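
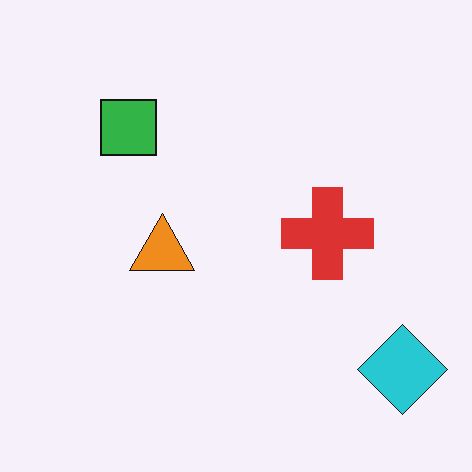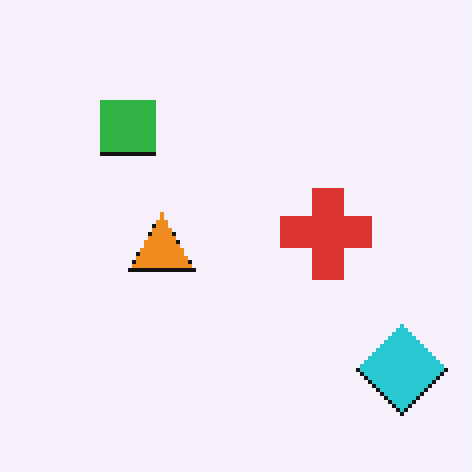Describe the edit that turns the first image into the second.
The transformation is: lightly pixelated (a mild mosaic effect).

Shapes are reduced to large square blocks; fine edges and outlines are lost — a downscale-then-upscale (mosaic) effect.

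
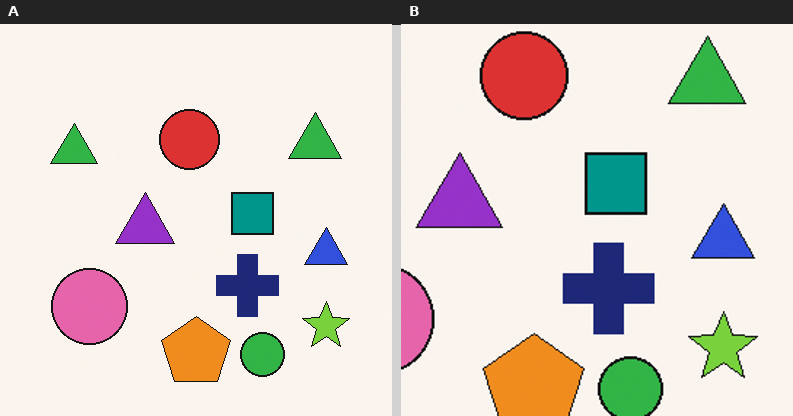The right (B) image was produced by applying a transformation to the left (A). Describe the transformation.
It was cropped slightly and scaled back up.

The visible shapes are larger and the field of view is narrower; shapes near the original edges may be partly or wholly outside the frame — a crop-and-rescale.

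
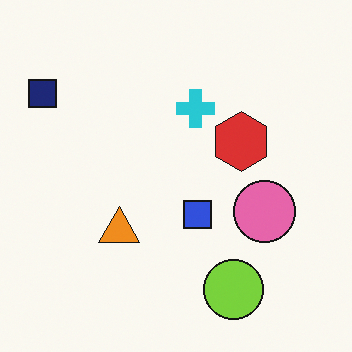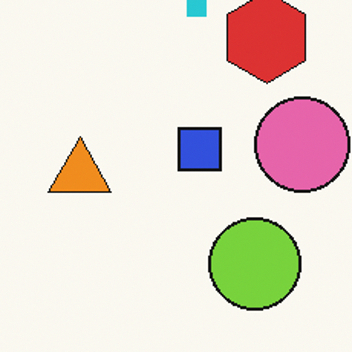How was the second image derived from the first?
The second image is the first cropped slightly and scaled back up.

The visible shapes are larger and the field of view is narrower; shapes near the original edges may be partly or wholly outside the frame — a crop-and-rescale.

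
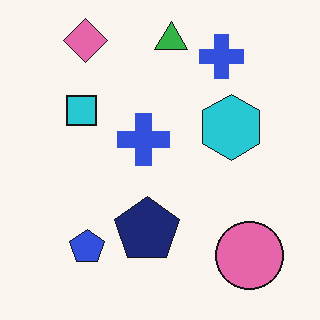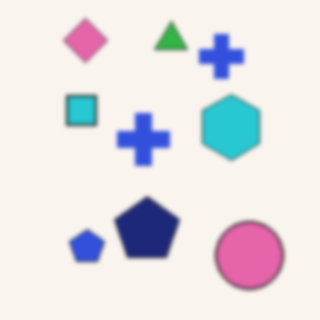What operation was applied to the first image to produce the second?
The image was slightly softened.

Shape edges and outlines are uniformly softened across the whole image.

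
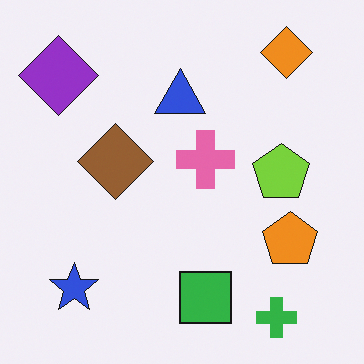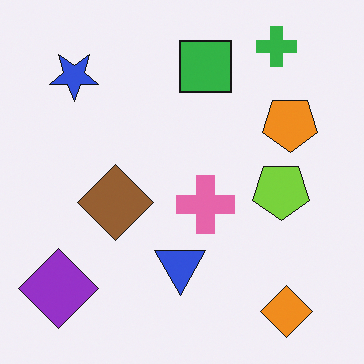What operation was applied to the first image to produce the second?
It was flipped vertically (top ↔ bottom).

The green cross is in the bottom-right of the first image and the top-right of the second — shapes on opposite sides of the horizontal midline have swapped in a mirror flip.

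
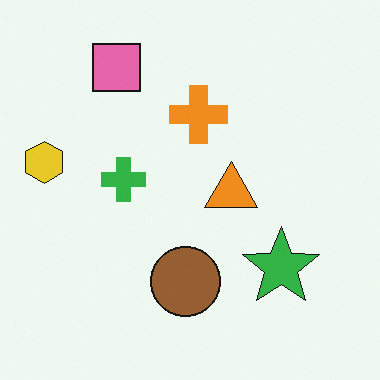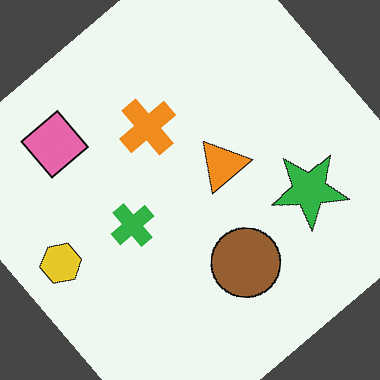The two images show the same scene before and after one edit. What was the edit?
The transformation is: rotated counter-clockwise by a large amount — several tens of degrees.

Every shape is tilted by the same angle and the image corners show triangular fill wedges — a whole-image rotation by a non-right angle.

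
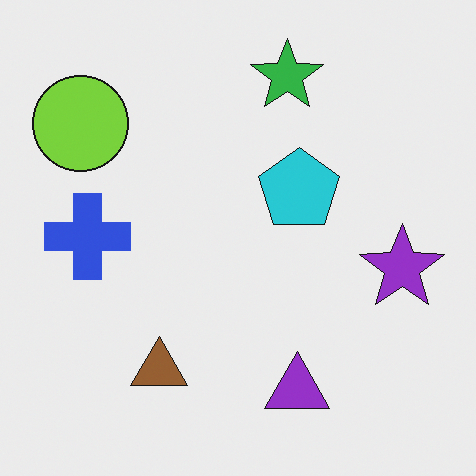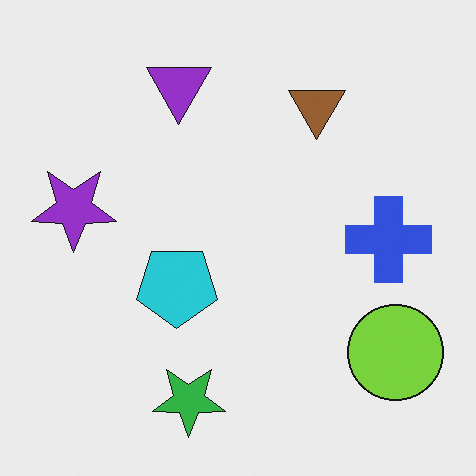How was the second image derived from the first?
The transformation is: rotated 180°.

The lime circle sits in the top-left of the first image and the bottom-right of the second — consistent with a whole-image 180° rotation.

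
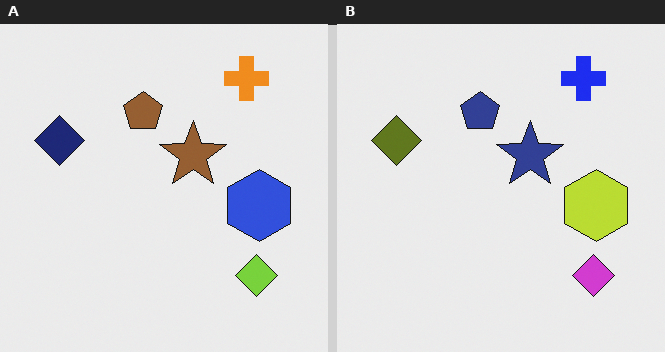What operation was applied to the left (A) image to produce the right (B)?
This is the original image hue-shifted through roughly half the color wheel.

Every shape's color has rotated by the same amount around the hue wheel — a uniform hue shift.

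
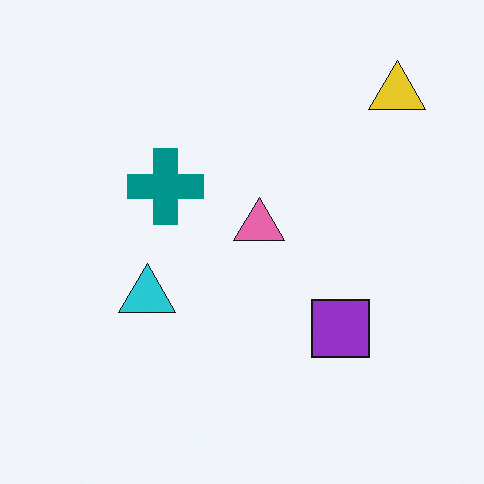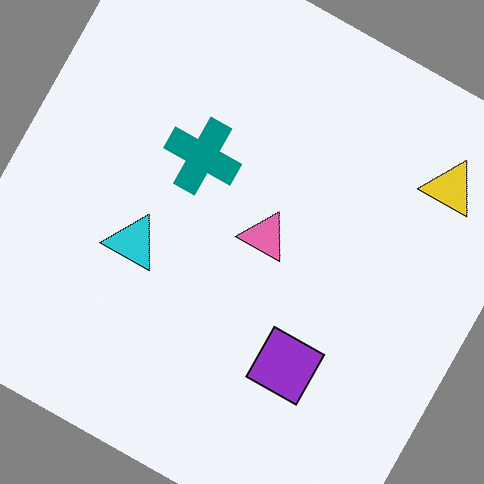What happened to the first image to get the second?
It was rotated clockwise by a clearly visible amount.

Every shape is tilted by the same angle and the image corners show triangular fill wedges — a whole-image rotation by a non-right angle.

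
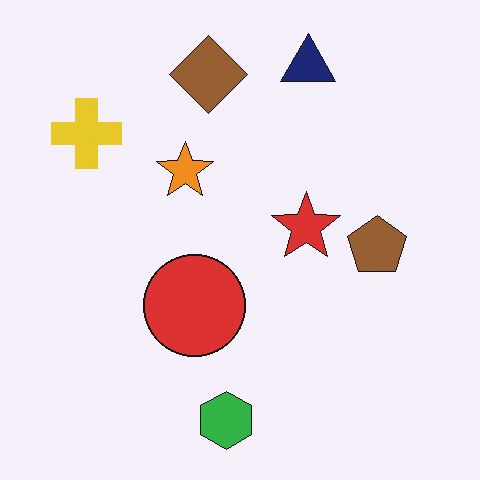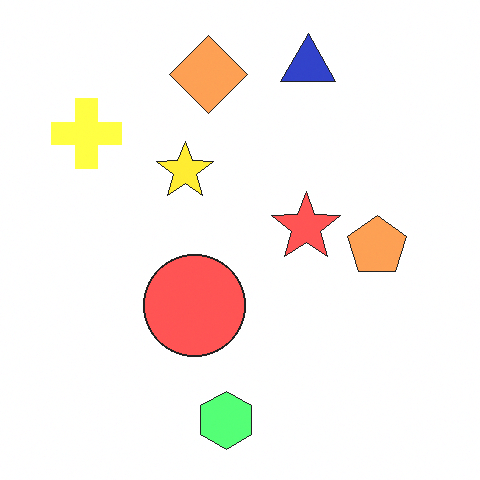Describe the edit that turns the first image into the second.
Substantially brightened.

Every pixel — background and shapes alike — is uniformly brightened.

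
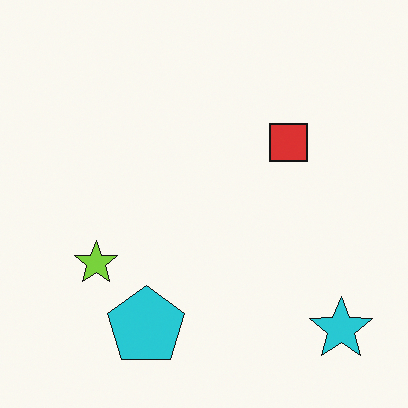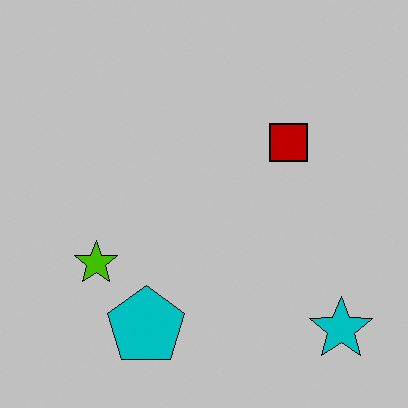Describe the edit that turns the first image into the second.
The transformation is: heavily posterized to just a handful of flat colors.

Each flat color has snapped to a coarser quantized level — most visibly, the near-white background has dropped to a flat grey.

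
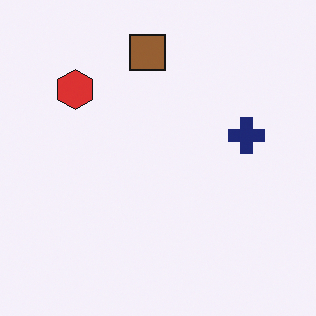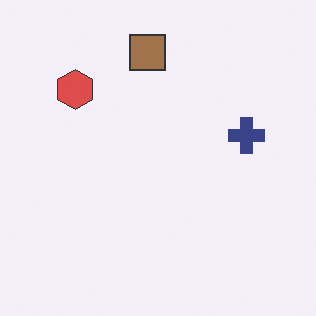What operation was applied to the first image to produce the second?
This is the original image given slightly reduced contrast.

Tones are pushed toward mid-grey across the whole image — a global contrast change.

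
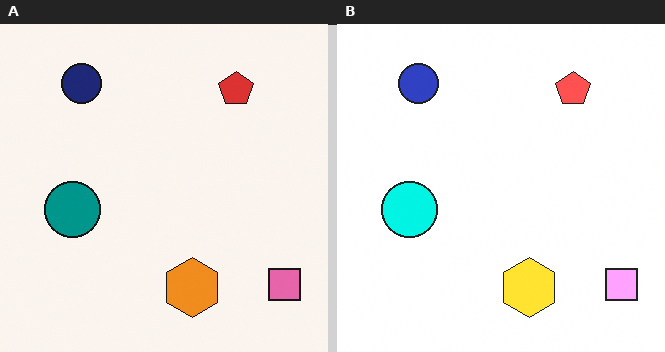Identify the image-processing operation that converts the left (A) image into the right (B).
The image was brightened a lot.

Every pixel — background and shapes alike — is uniformly brightened.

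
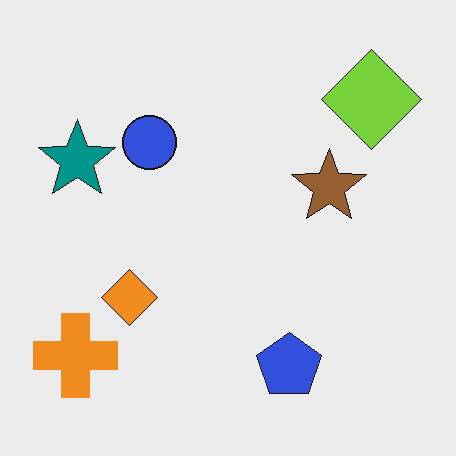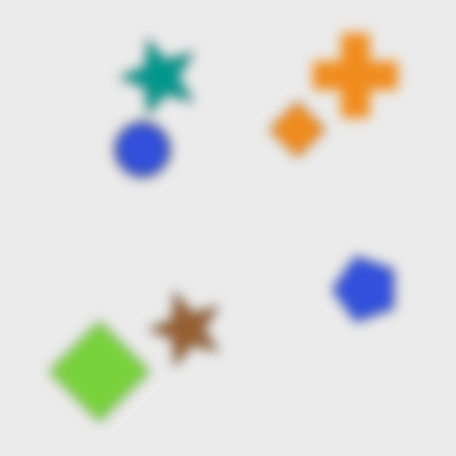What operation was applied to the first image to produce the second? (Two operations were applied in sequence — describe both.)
The transformation is: strongly gaussian-blurred, then transposed (reflected across the top-left ↔ bottom-right diagonal).

Shape edges and outlines are uniformly softened across the whole image. Shapes have swapped their row and column positions — what was in the top-right is now in the bottom-left — a diagonal reflection.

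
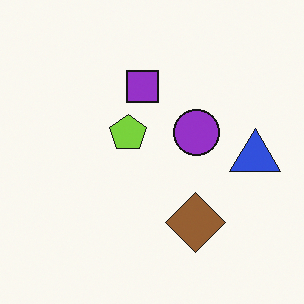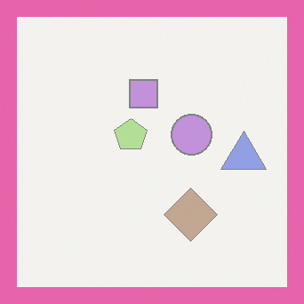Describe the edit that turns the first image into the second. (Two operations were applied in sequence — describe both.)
It was washed out (contrast reduced), then framed with a pink border.

Tones are pushed toward mid-grey across the whole image — a global contrast change. A solid pink frame runs around the edge of the second image, with the content slightly shrunk inside it.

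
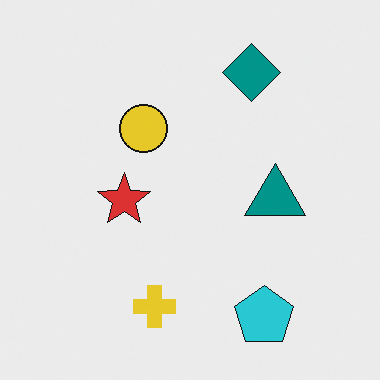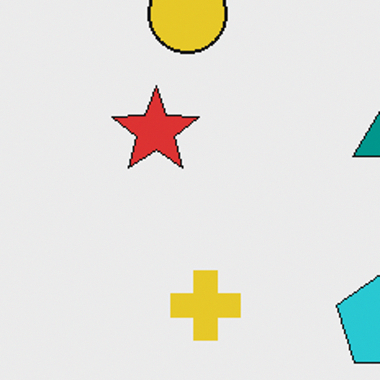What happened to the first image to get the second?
The image was cropped to a noticeably smaller region and rescaled.

The visible shapes are larger and the field of view is narrower; shapes near the original edges may be partly or wholly outside the frame — a crop-and-rescale.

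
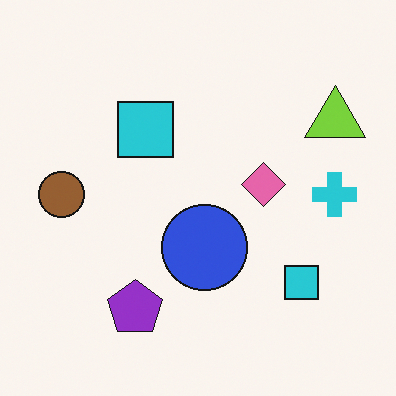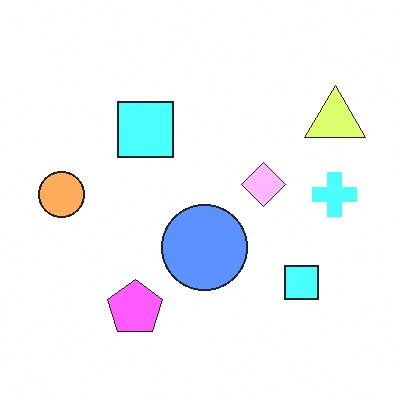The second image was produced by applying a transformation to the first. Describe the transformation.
It was brightened a lot.

Every pixel — background and shapes alike — is uniformly brightened.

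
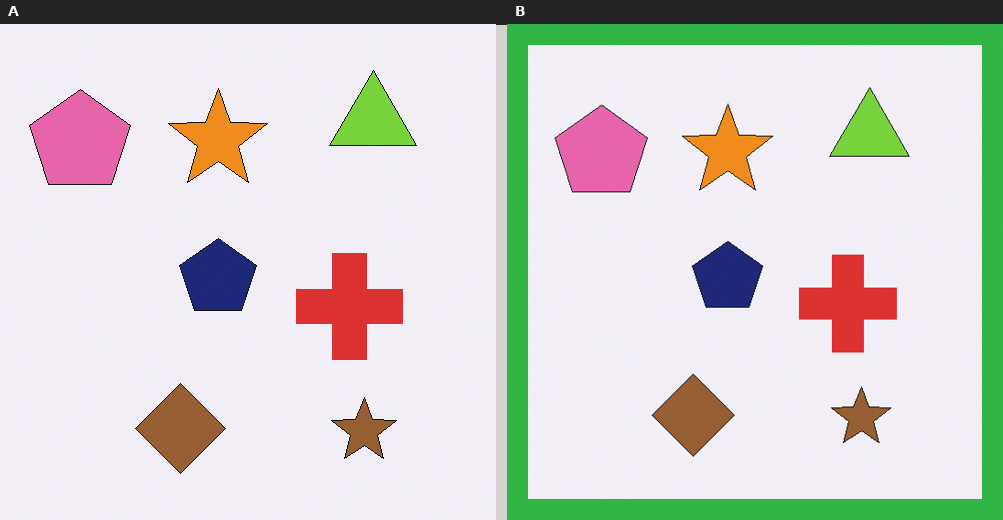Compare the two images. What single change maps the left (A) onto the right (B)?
The right (B) image is the left (A) framed with a green border.

A solid green frame runs around the edge of the right (B) image, with the content slightly shrunk inside it.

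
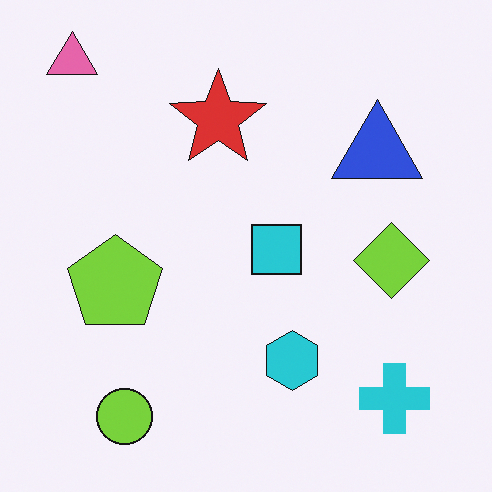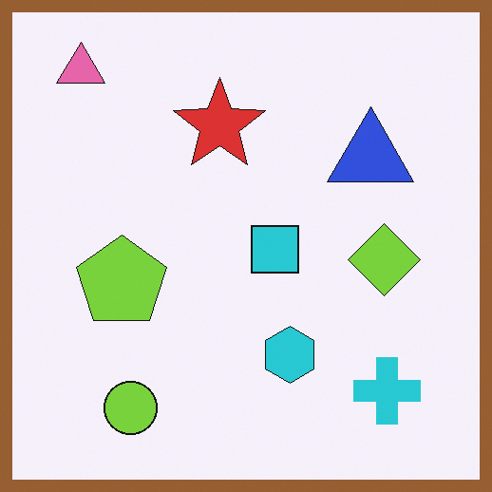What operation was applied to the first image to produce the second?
Framed with a brown border.

A solid brown frame runs around the edge of the second image, with the content slightly shrunk inside it.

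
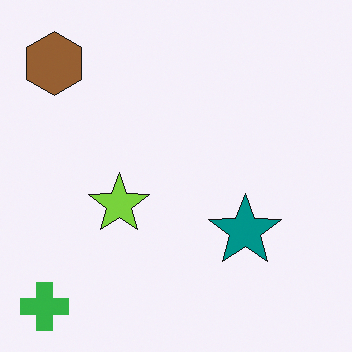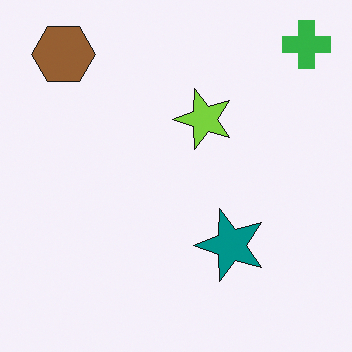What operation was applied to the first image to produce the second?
This is the original image transposed (reflected across the top-left ↔ bottom-right diagonal).

Shapes have swapped their row and column positions — what was in the top-right is now in the bottom-left — a diagonal reflection.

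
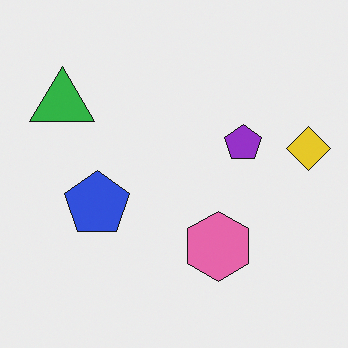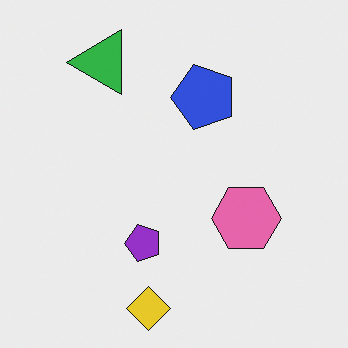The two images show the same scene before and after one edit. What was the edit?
This is the original image transposed (reflected across the top-left ↔ bottom-right diagonal).

Shapes have swapped their row and column positions — what was in the top-right is now in the bottom-left — a diagonal reflection.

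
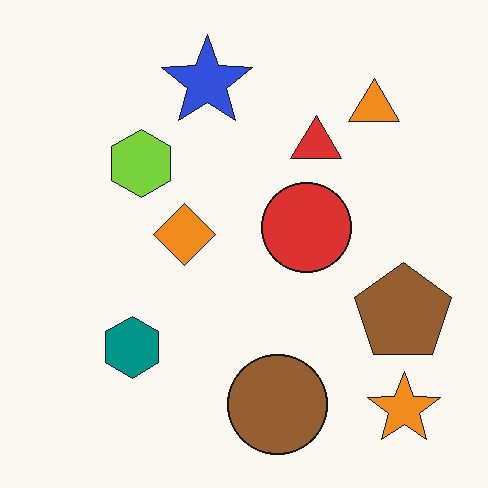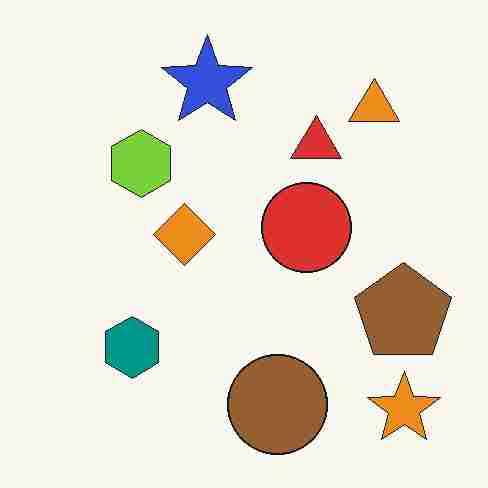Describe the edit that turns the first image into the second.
The transformation is: heavily JPEG-compressed with obvious blocking artifacts.

Blocky 8×8 compression artifacts appear around shape edges and the flat background shows ringing — characteristic JPEG degradation.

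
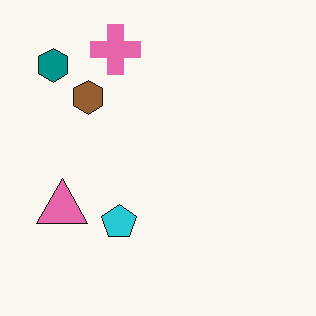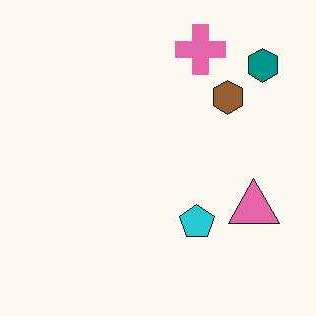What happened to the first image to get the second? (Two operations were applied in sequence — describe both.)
The transformation is: given moderate JPEG compression, then flipped horizontally (left ↔ right).

Blocky 8×8 compression artifacts appear around shape edges and the flat background shows ringing — characteristic JPEG degradation. The teal hexagon is in the top-left of the first image and the top-right of the second — shapes on opposite sides of the vertical midline have swapped in a mirror flip.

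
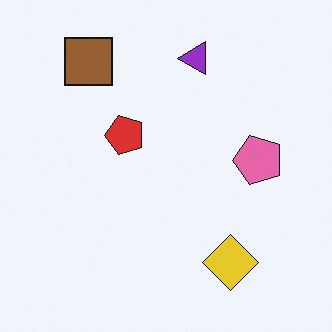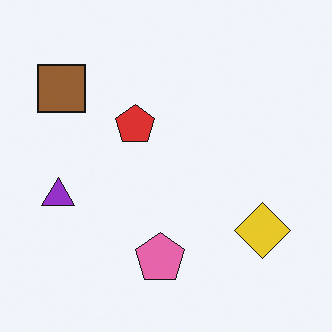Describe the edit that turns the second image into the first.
The transformation is: transposed (reflected across the top-left ↔ bottom-right diagonal).

Shapes have swapped their row and column positions — what was in the top-right is now in the bottom-left — a diagonal reflection.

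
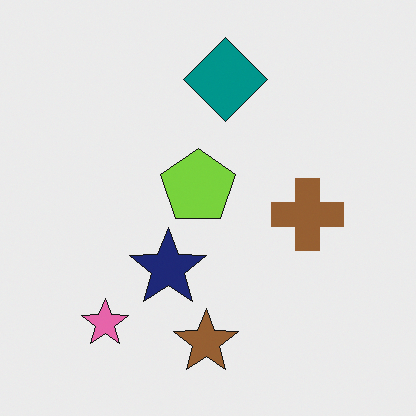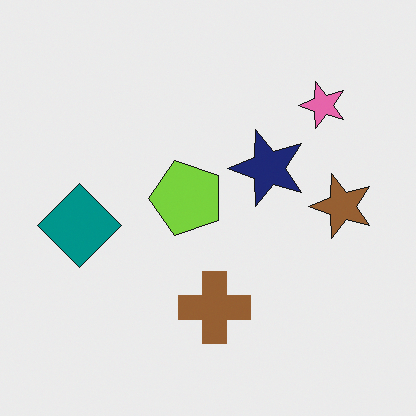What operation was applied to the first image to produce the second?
This is the original image transposed (reflected across the top-left ↔ bottom-right diagonal).

Shapes have swapped their row and column positions — what was in the top-right is now in the bottom-left — a diagonal reflection.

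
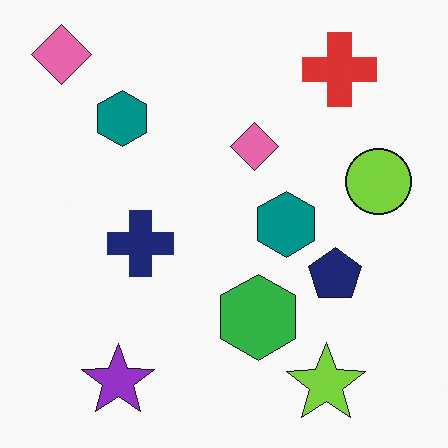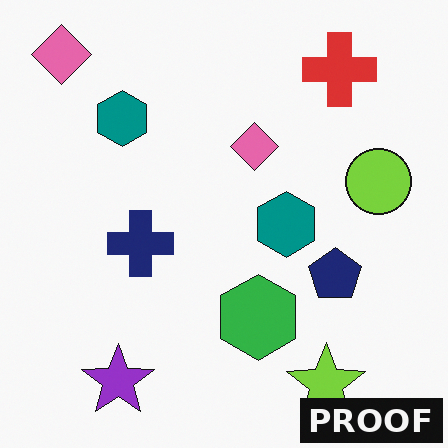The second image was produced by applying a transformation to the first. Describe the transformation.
The image was watermarked with the text "PROOF" in the lower-right corner.

A dark label reading "PROOF" appears in the lower-right corner.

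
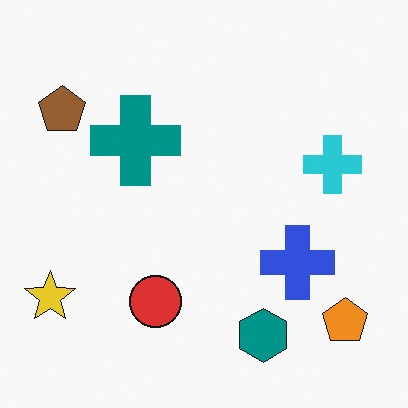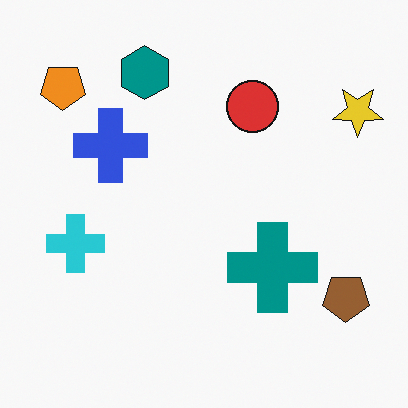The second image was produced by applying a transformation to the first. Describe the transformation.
The transformation is: rotated 180°.

The orange pentagon sits in the bottom-right of the first image and the top-left of the second — consistent with a whole-image 180° rotation.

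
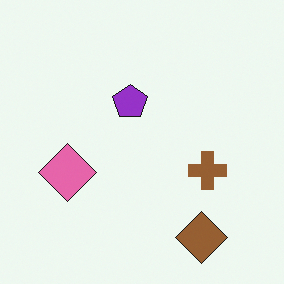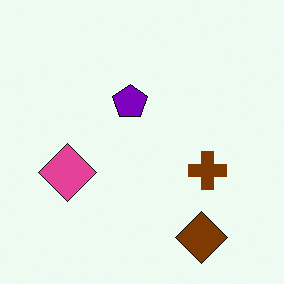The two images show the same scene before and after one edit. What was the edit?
It was given slightly increased contrast.

Tones are pushed away from mid-grey across the whole image — a global contrast change.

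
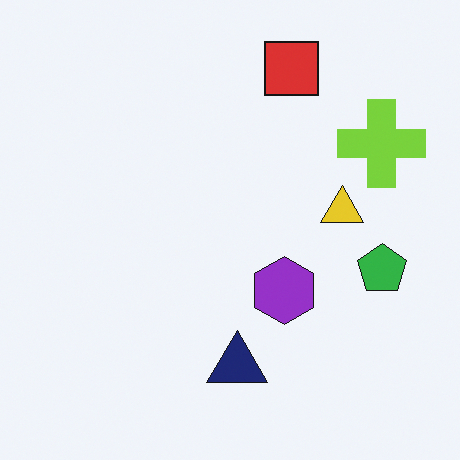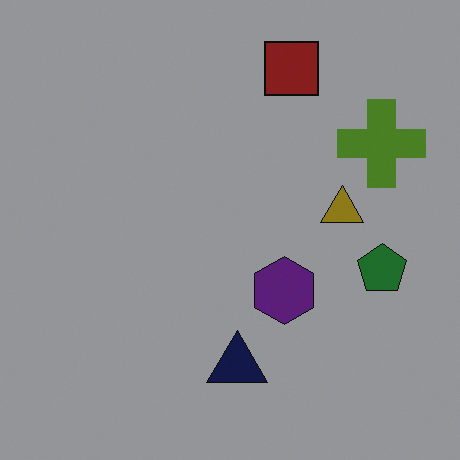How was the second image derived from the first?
The transformation is: substantially darkened.

Every pixel — background and shapes alike — is uniformly darkened.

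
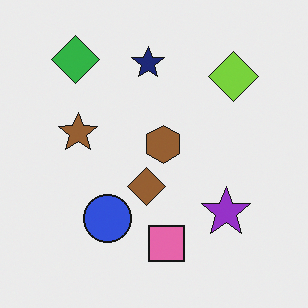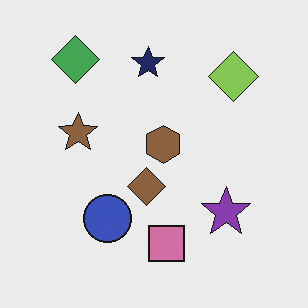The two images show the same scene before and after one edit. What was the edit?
This is the original image slightly desaturated.

All colors are more muted and greyish — a global saturation change.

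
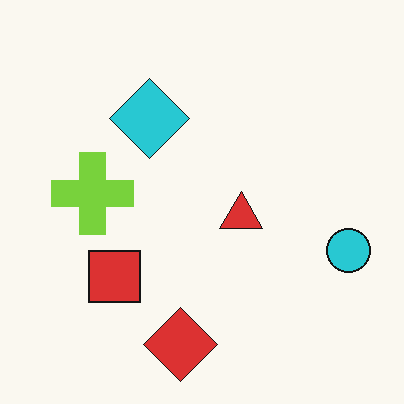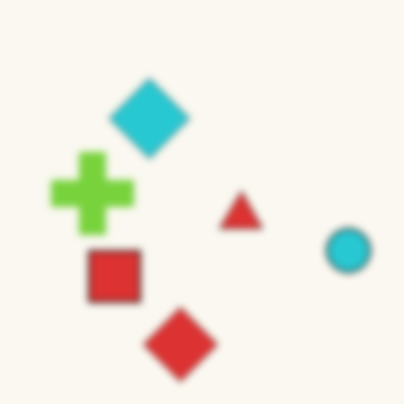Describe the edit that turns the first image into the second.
The image was moderately blurred.

Shape edges and outlines are uniformly softened across the whole image.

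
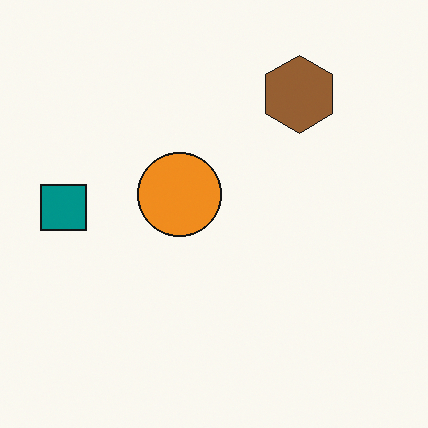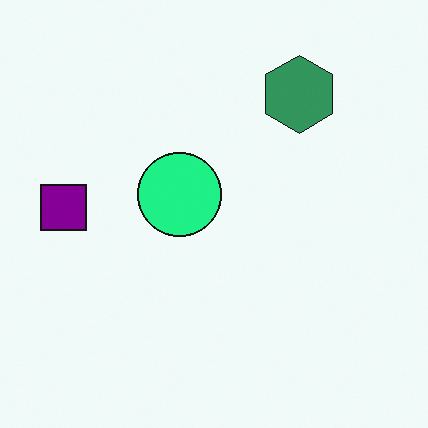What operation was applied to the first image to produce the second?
The image was hue-shifted by a moderate amount.

Every shape's color has rotated by the same amount around the hue wheel — a uniform hue shift.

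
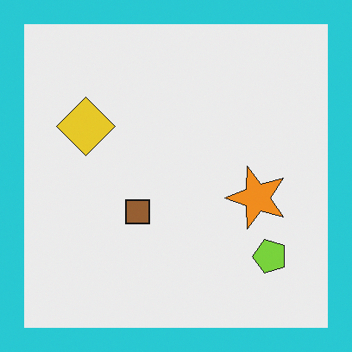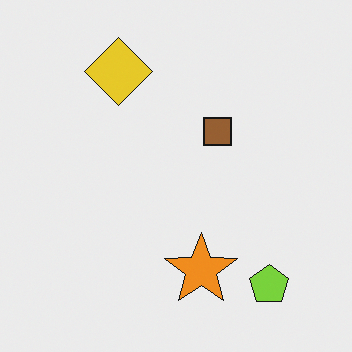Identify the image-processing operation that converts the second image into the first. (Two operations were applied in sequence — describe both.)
The image was transposed (reflected across the top-left ↔ bottom-right diagonal), then framed with a cyan border.

Shapes have swapped their row and column positions — what was in the top-right is now in the bottom-left — a diagonal reflection. A solid cyan frame runs around the edge of the first image, with the content slightly shrunk inside it.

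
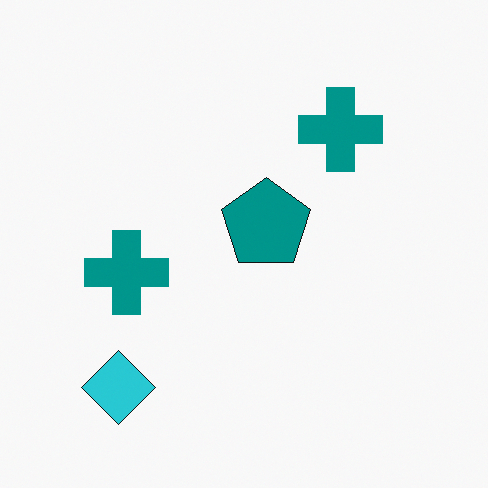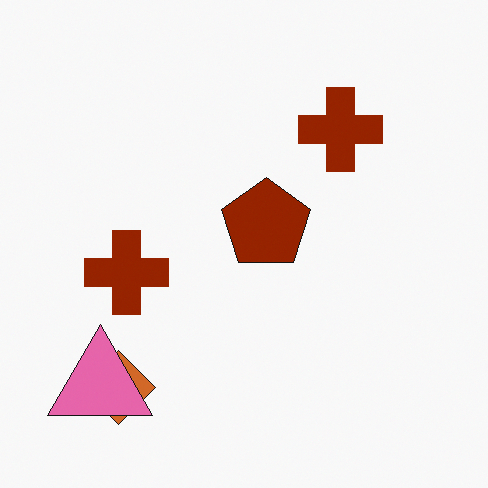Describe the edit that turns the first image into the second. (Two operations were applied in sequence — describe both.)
Hue-shifted through roughly half the color wheel, then overlaid with an additional pink triangle.

Every shape's color has rotated by the same amount around the hue wheel — a uniform hue shift. A pink triangle appears in the second image that is absent from the first.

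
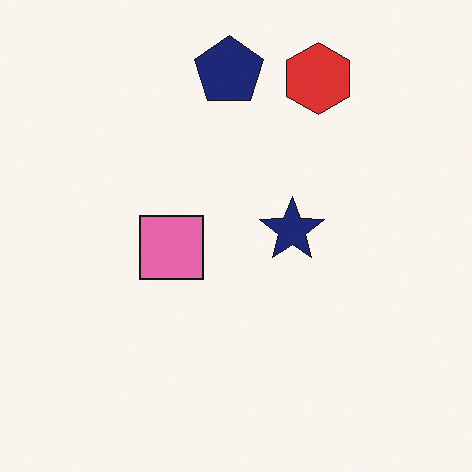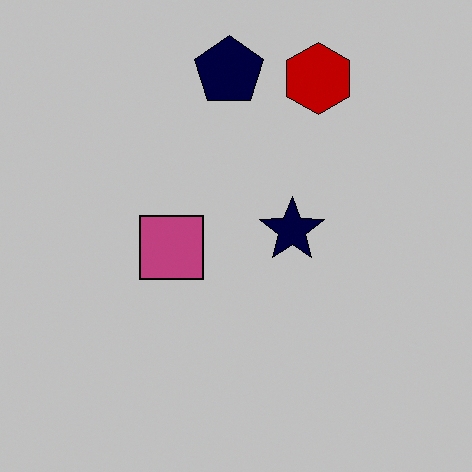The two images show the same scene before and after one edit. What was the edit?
The transformation is: heavily posterized to just a handful of flat colors.

Each flat color has snapped to a coarser quantized level — most visibly, the near-white background has dropped to a flat grey.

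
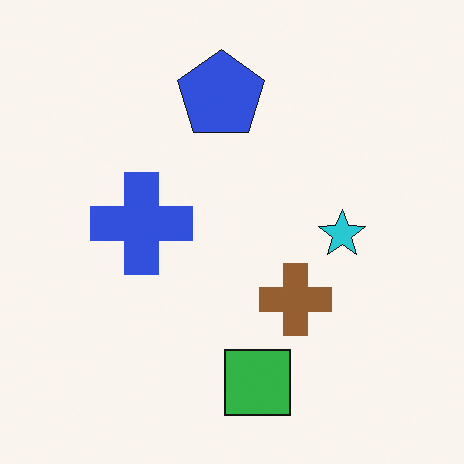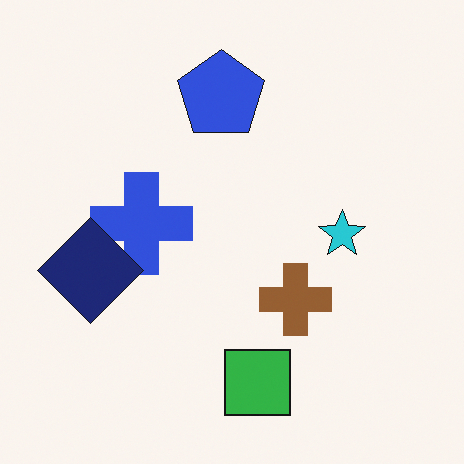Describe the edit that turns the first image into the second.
The second image is the first overlaid with an additional navy diamond.

A navy diamond appears in the second image that is absent from the first.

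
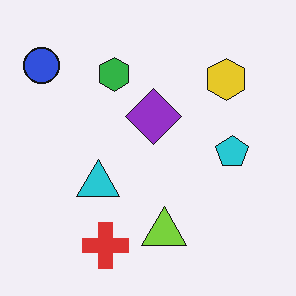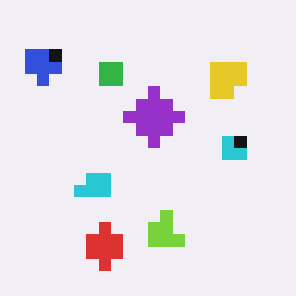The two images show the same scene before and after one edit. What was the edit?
This is the original image coarsely pixelated.

Shapes are reduced to large square blocks; fine edges and outlines are lost — a downscale-then-upscale (mosaic) effect.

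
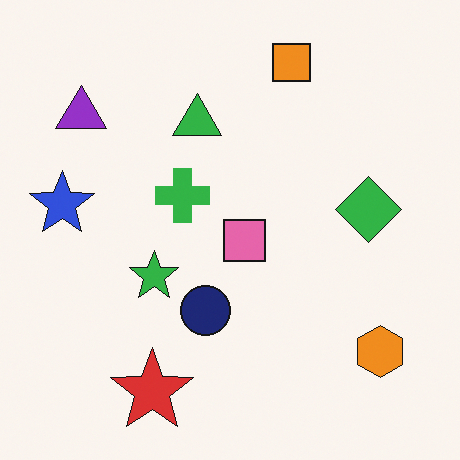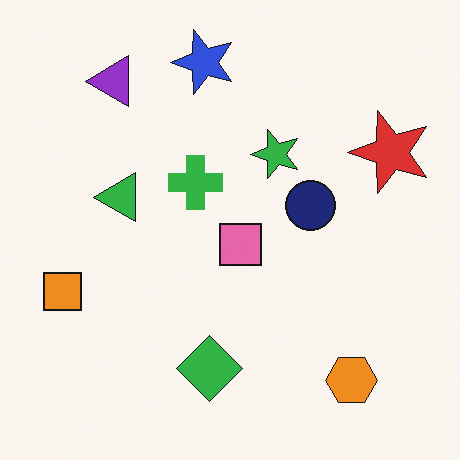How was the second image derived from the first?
This is the original image transposed (reflected across the top-left ↔ bottom-right diagonal).

Shapes have swapped their row and column positions — what was in the top-right is now in the bottom-left — a diagonal reflection.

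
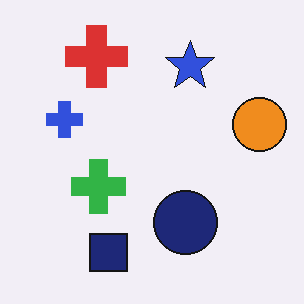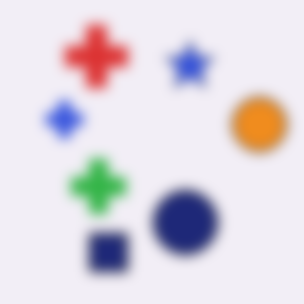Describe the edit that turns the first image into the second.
The second image is the first heavily blurred.

Shape edges and outlines are uniformly softened across the whole image.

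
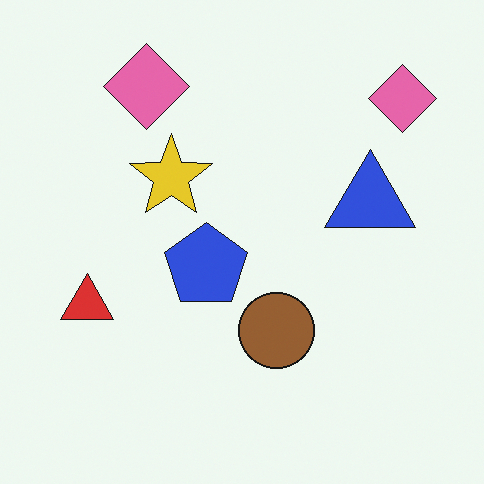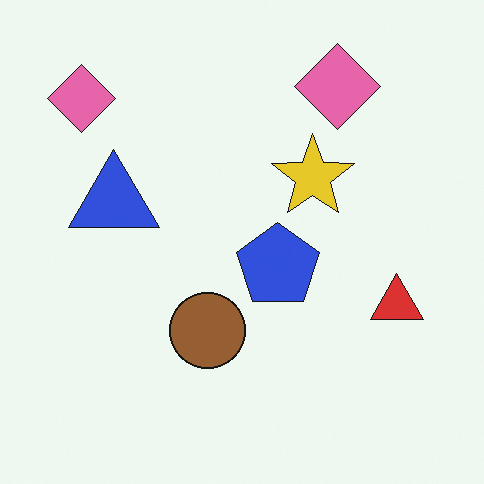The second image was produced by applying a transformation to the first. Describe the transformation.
The transformation is: flipped horizontally (left ↔ right).

The red triangle is in the left of the first image and the right of the second — shapes on opposite sides of the vertical midline have swapped in a mirror flip.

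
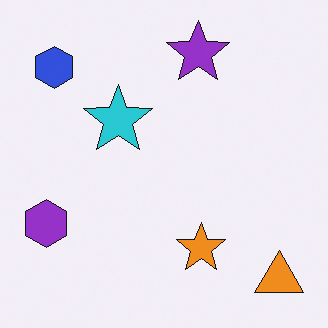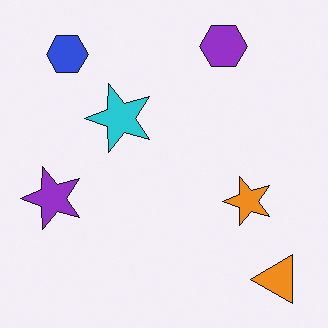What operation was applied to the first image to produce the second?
The second image is the first transposed (reflected across the top-left ↔ bottom-right diagonal).

Shapes have swapped their row and column positions — what was in the top-right is now in the bottom-left — a diagonal reflection.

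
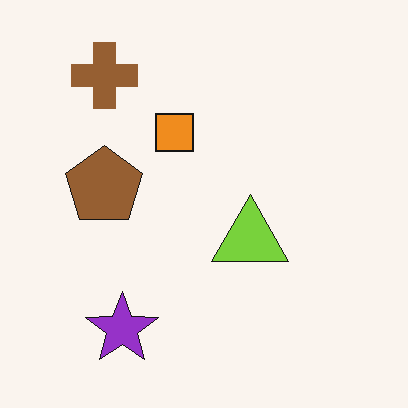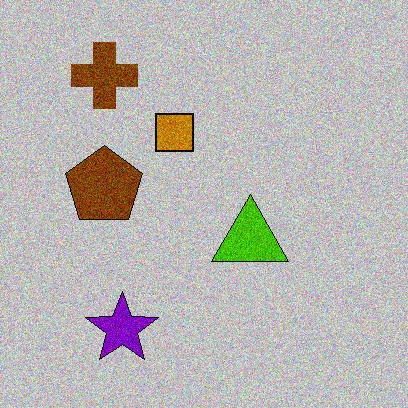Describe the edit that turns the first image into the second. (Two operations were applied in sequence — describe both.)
It was aggressively posterized, then degraded with visible gaussian noise.

Each flat color has snapped to a coarser quantized level — most visibly, the near-white background has dropped to a flat grey. Random speckle covers the whole image, including the flat background.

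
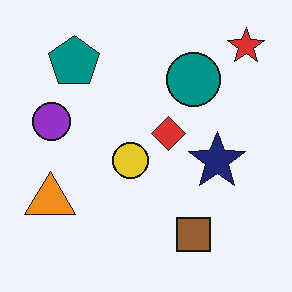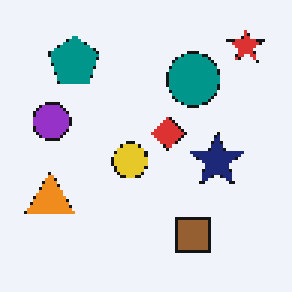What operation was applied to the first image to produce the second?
Lightly pixelated (a mild mosaic effect).

Shapes are reduced to large square blocks; fine edges and outlines are lost — a downscale-then-upscale (mosaic) effect.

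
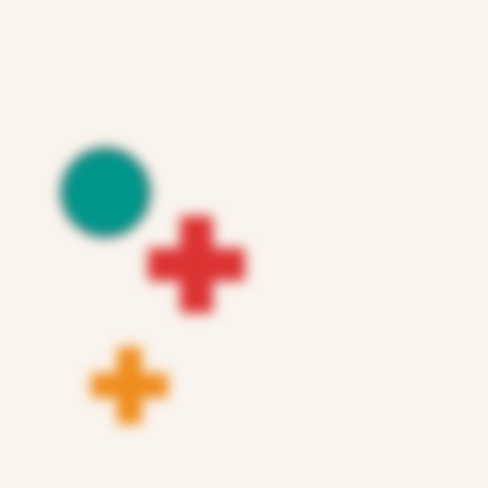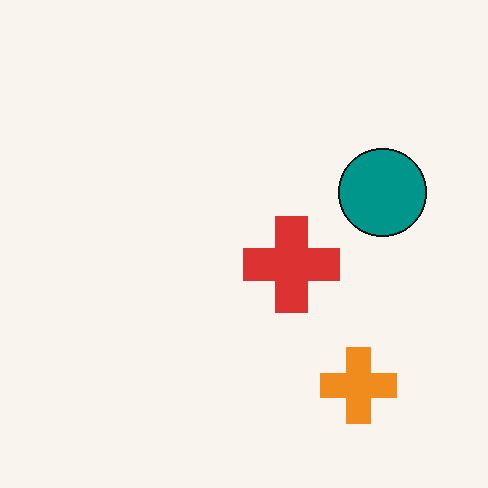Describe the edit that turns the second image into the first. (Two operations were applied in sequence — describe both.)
Flipped horizontally (left ↔ right), then heavily blurred.

The teal circle is in the right of the second image and the left of the first — shapes on opposite sides of the vertical midline have swapped in a mirror flip. Shape edges and outlines are uniformly softened across the whole image.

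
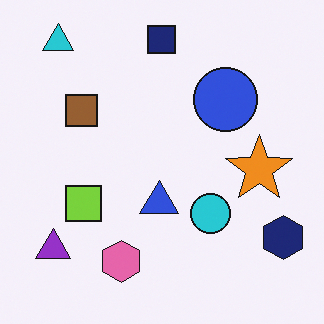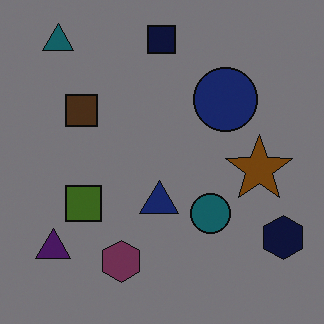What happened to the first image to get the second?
The second image is the first substantially darkened.

Every pixel — background and shapes alike — is uniformly darkened.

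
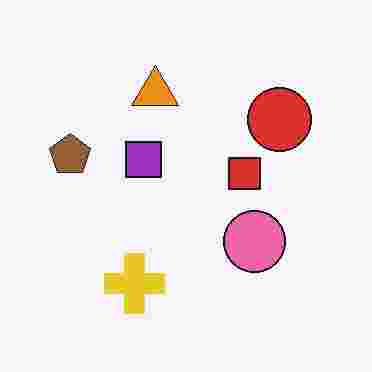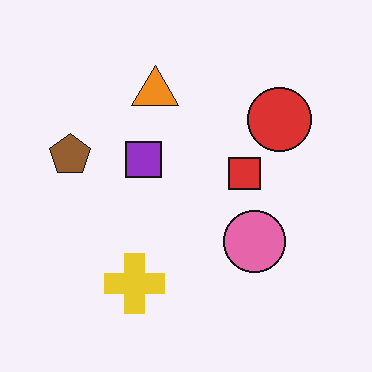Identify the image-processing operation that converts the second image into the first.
This is the original image heavily JPEG-compressed with obvious blocking artifacts.

Blocky 8×8 compression artifacts appear around shape edges and the flat background shows ringing — characteristic JPEG degradation.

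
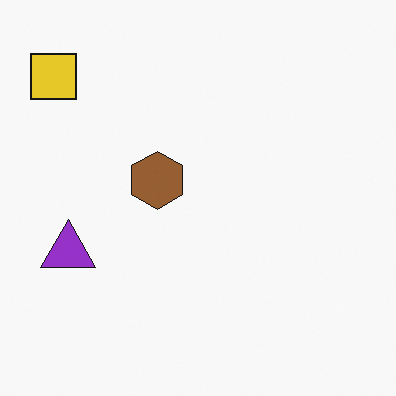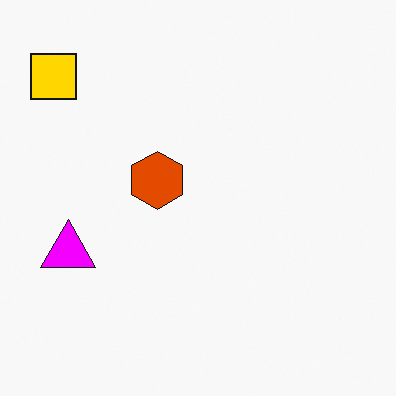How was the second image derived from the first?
Heavily oversaturated.

All colors are more vivid — a global saturation change.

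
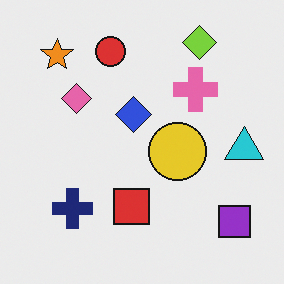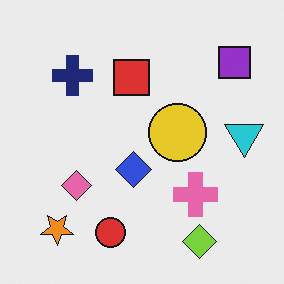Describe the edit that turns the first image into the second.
The image was flipped vertically (top ↔ bottom).

The lime diamond is in the top-right of the first image and the bottom-right of the second — shapes on opposite sides of the horizontal midline have swapped in a mirror flip.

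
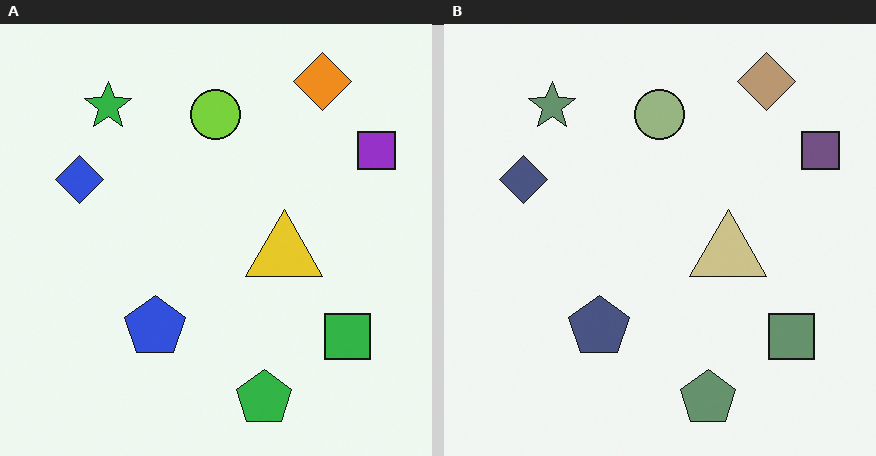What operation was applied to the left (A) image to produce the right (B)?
It was heavily desaturated.

All colors are more muted and greyish — a global saturation change.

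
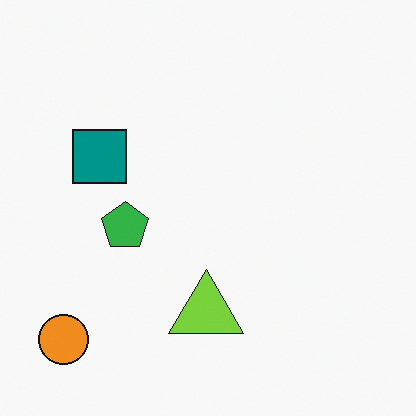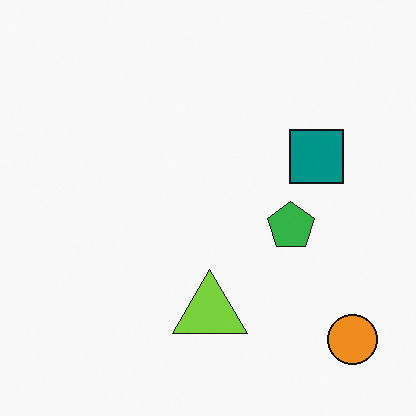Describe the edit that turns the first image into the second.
The transformation is: flipped horizontally (left ↔ right).

The orange circle is in the bottom-left of the first image and the bottom-right of the second — shapes on opposite sides of the vertical midline have swapped in a mirror flip.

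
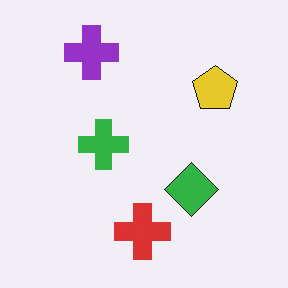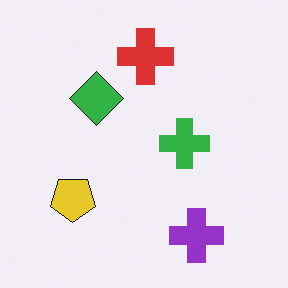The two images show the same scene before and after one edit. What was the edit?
Rotated 180°.

The purple cross sits in the top-left of the first image and the bottom-right of the second — consistent with a whole-image 180° rotation.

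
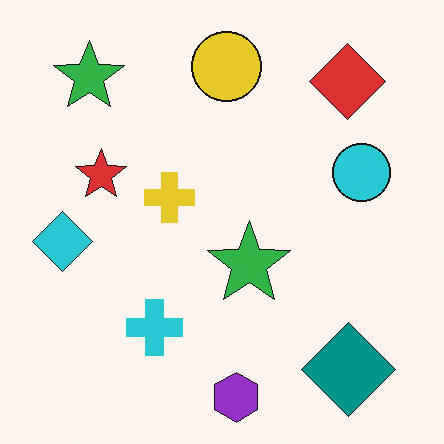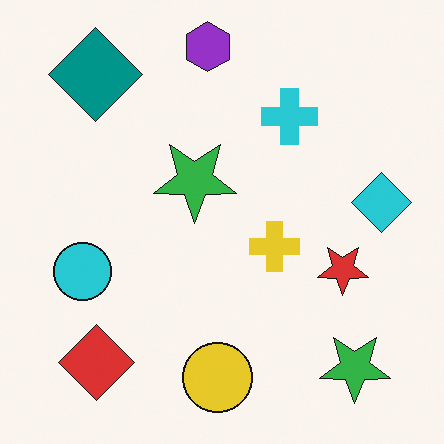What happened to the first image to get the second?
It was rotated 180°.

The teal diamond sits in the bottom-right of the first image and the top-left of the second — consistent with a whole-image 180° rotation.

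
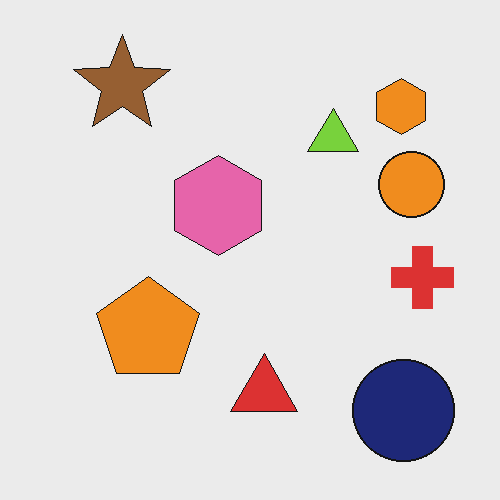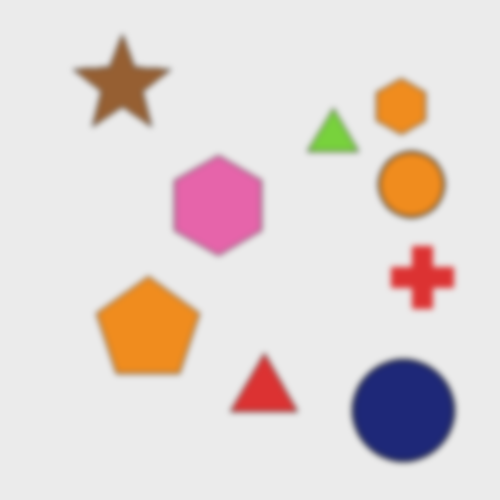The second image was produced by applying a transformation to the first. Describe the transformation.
It was noticeably gaussian-blurred.

Shape edges and outlines are uniformly softened across the whole image.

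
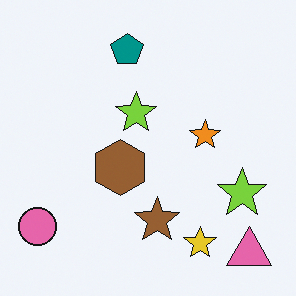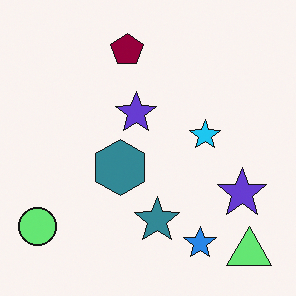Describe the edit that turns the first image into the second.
It was hue-shifted through roughly half the color wheel.

Every shape's color has rotated by the same amount around the hue wheel — a uniform hue shift.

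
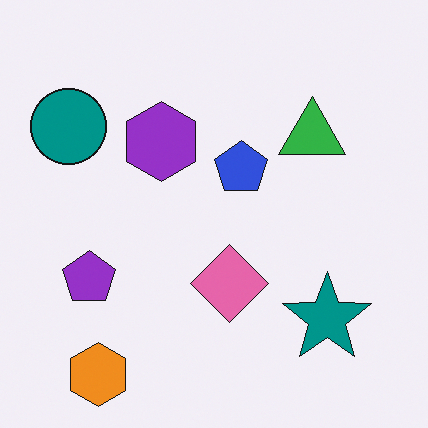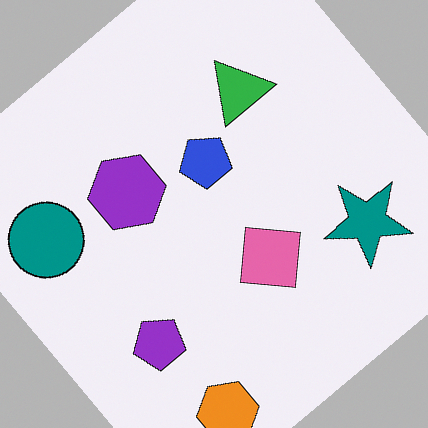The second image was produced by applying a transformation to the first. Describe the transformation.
The image was rotated counter-clockwise by a large amount — several tens of degrees.

Every shape is tilted by the same angle and the image corners show triangular fill wedges — a whole-image rotation by a non-right angle.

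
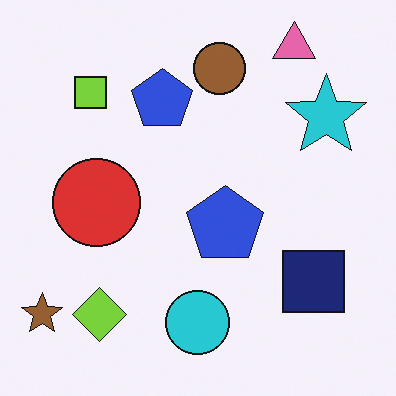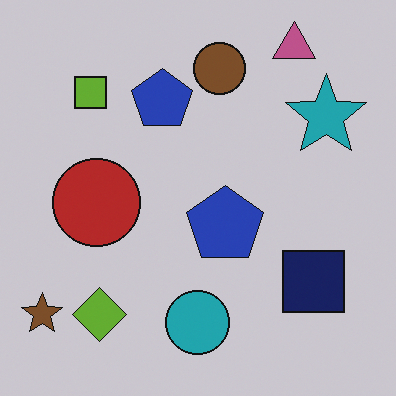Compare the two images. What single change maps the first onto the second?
The second image is the first darkened a little.

Every pixel — background and shapes alike — is uniformly darkened.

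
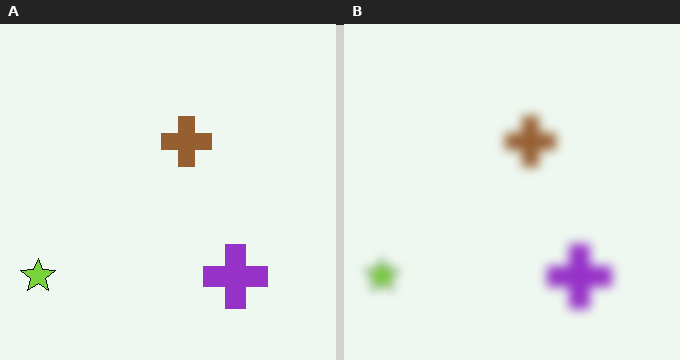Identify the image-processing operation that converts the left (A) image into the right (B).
The image was strongly gaussian-blurred.

Shape edges and outlines are uniformly softened across the whole image.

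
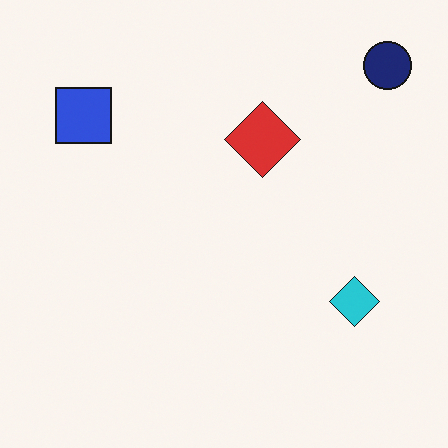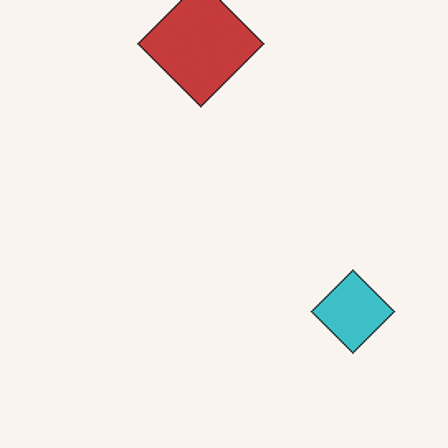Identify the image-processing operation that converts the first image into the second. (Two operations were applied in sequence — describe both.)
It was slightly desaturated, then cropped tightly and scaled back up.

All colors are more muted and greyish — a global saturation change. The visible shapes are larger and the field of view is narrower; shapes near the original edges may be partly or wholly outside the frame — a crop-and-rescale.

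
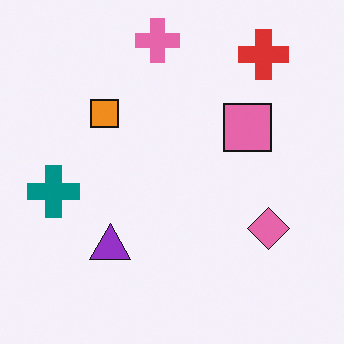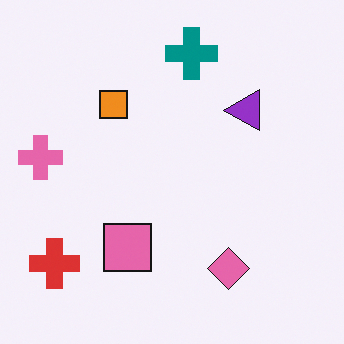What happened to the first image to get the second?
The second image is the first transposed (reflected across the top-left ↔ bottom-right diagonal).

Shapes have swapped their row and column positions — what was in the top-right is now in the bottom-left — a diagonal reflection.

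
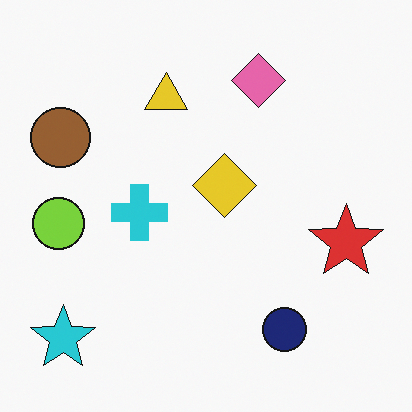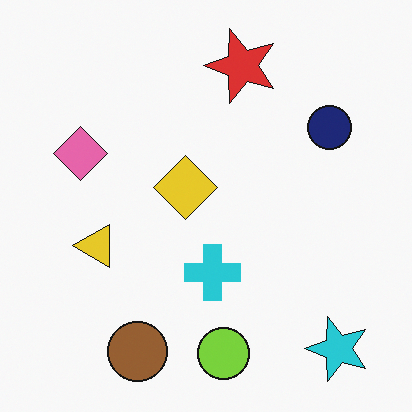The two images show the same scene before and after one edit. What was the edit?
Rotated 90° counter-clockwise.

The cyan star sits in the bottom-left of the first image and the bottom-right of the second — consistent with a whole-image 90° counter-clockwise rotation.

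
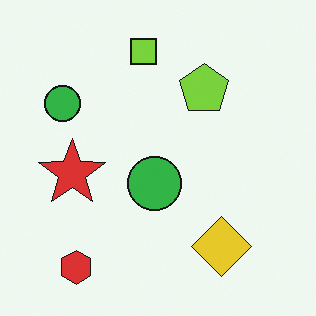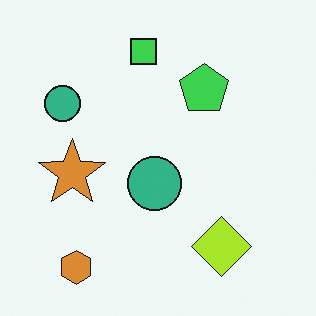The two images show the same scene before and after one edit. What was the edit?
It was hue-shifted slightly.

Every shape's color has rotated by the same amount around the hue wheel — a uniform hue shift.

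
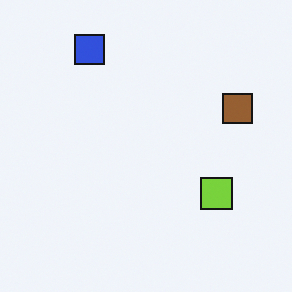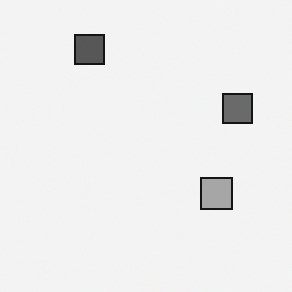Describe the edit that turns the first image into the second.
The second image is the first converted to grayscale.

All color is removed — every shape is now a shade of grey.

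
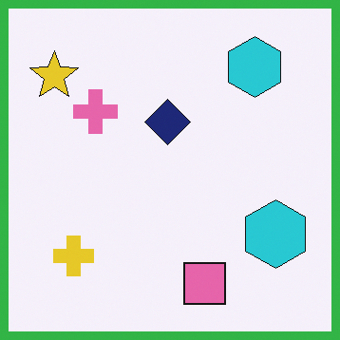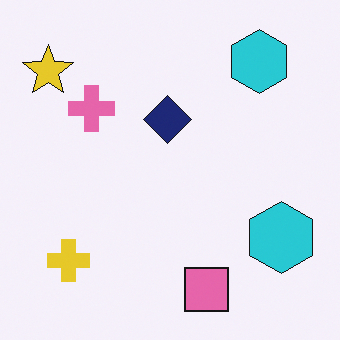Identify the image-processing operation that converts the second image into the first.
It was framed with a green border.

A solid green frame runs around the edge of the first image, with the content slightly shrunk inside it.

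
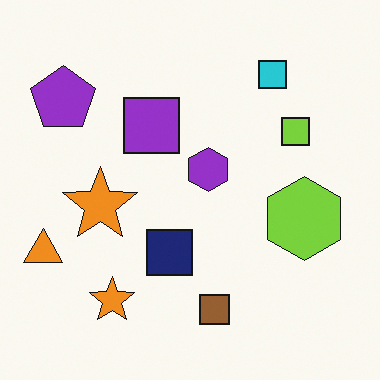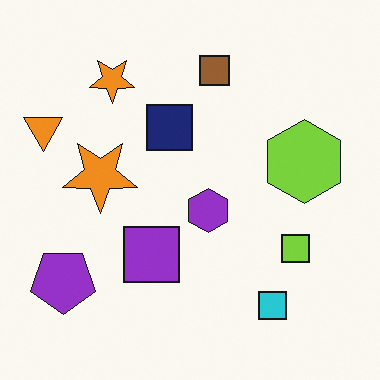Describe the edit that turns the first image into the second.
The transformation is: flipped vertically (top ↔ bottom).

The brown square is in the bottom of the first image and the top of the second — shapes on opposite sides of the horizontal midline have swapped in a mirror flip.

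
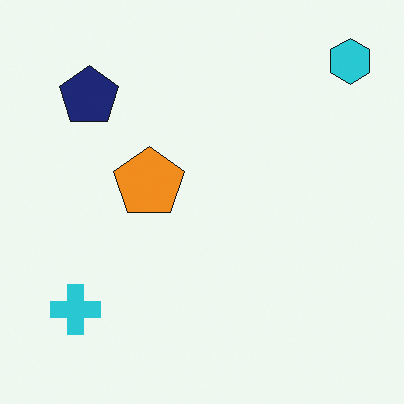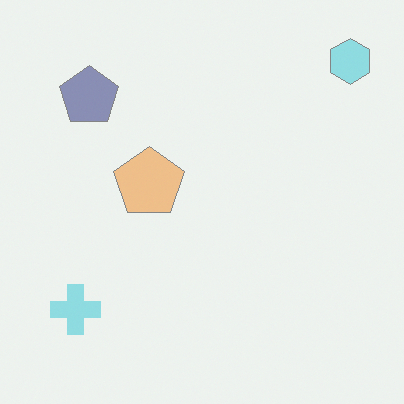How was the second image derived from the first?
The second image is the first given much lower contrast.

Tones are pushed toward mid-grey across the whole image — a global contrast change.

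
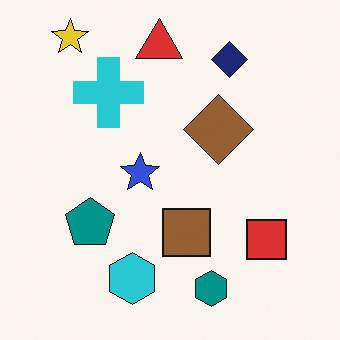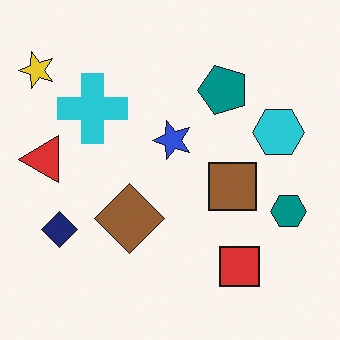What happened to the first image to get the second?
This is the original image transposed (reflected across the top-left ↔ bottom-right diagonal).

Shapes have swapped their row and column positions — what was in the top-right is now in the bottom-left — a diagonal reflection.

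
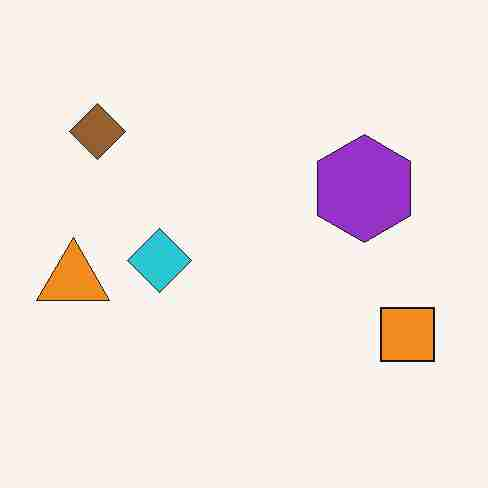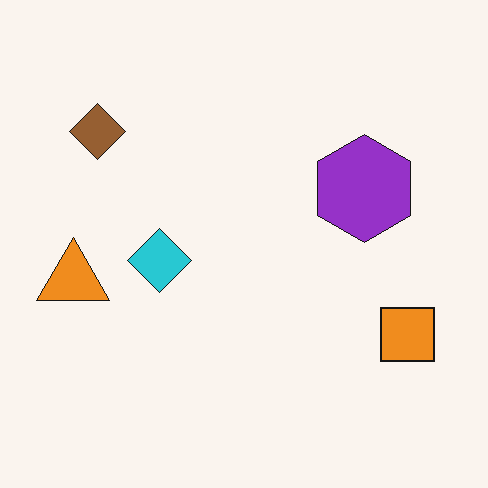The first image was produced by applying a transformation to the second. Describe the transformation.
This is the original image degraded with heavy JPEG compression.

Blocky 8×8 compression artifacts appear around shape edges and the flat background shows ringing — characteristic JPEG degradation.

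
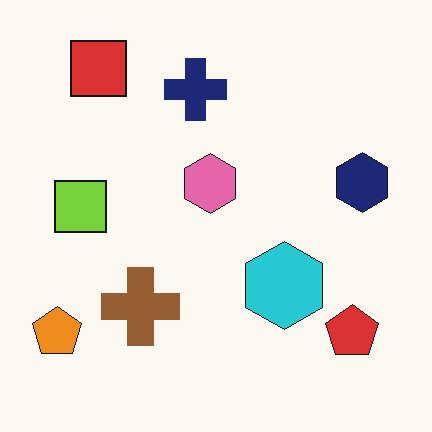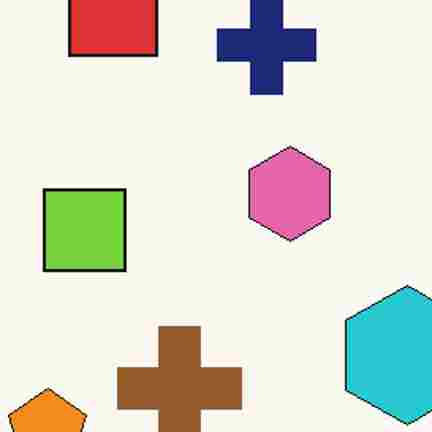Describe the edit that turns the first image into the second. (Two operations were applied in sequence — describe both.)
It was cropped to a modestly smaller region and rescaled, then degraded with heavy JPEG compression.

The visible shapes are larger and the field of view is narrower; shapes near the original edges may be partly or wholly outside the frame — a crop-and-rescale. Blocky 8×8 compression artifacts appear around shape edges and the flat background shows ringing — characteristic JPEG degradation.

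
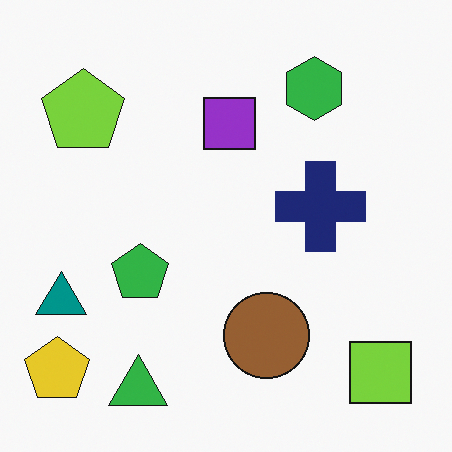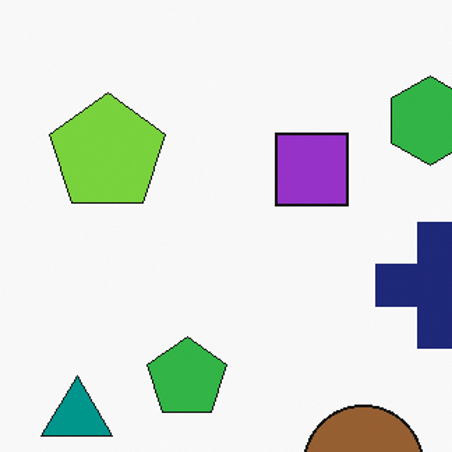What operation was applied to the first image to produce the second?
This is the original image cropped slightly and scaled back up.

The visible shapes are larger and the field of view is narrower; shapes near the original edges may be partly or wholly outside the frame — a crop-and-rescale.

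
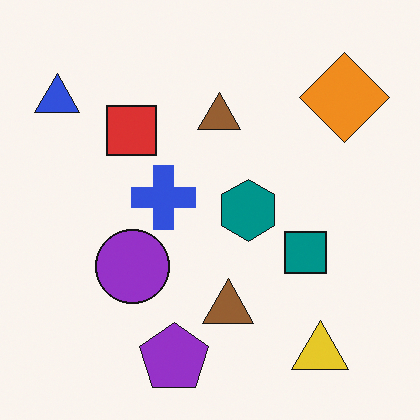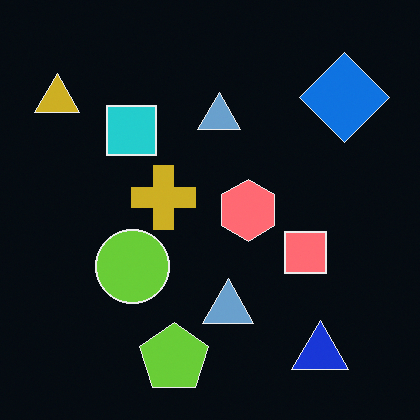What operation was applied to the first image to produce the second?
The transformation is: color-inverted (negative).

The light background has become dark and every shape's color is its complement — a photographic negative.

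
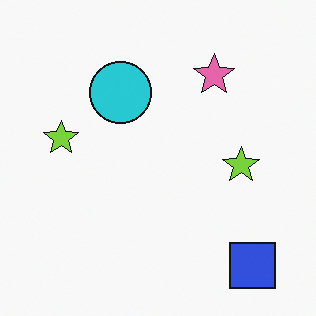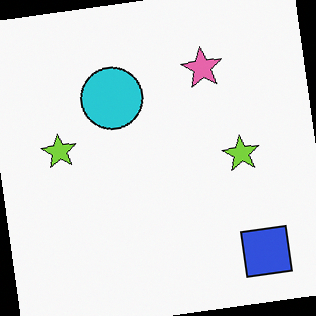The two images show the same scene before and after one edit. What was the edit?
The image was rotated counter-clockwise by a slight angle.

Every shape is tilted by the same angle and the image corners show triangular fill wedges — a whole-image rotation by a non-right angle.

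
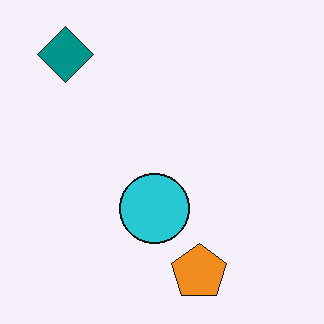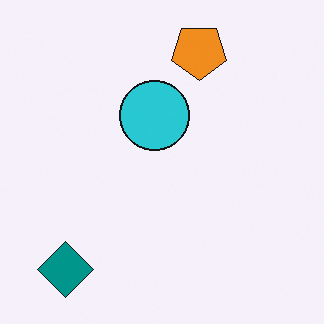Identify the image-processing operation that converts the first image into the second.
The transformation is: flipped vertically (top ↔ bottom).

The orange pentagon is in the bottom of the first image and the top of the second — shapes on opposite sides of the horizontal midline have swapped in a mirror flip.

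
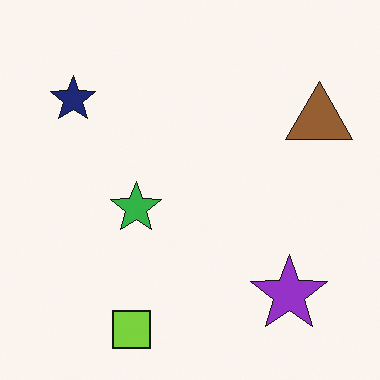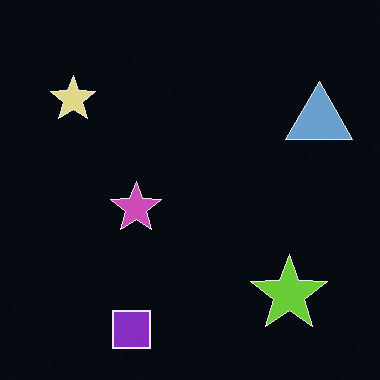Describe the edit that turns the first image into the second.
The image was color-inverted (negative).

The light background has become dark and every shape's color is its complement — a photographic negative.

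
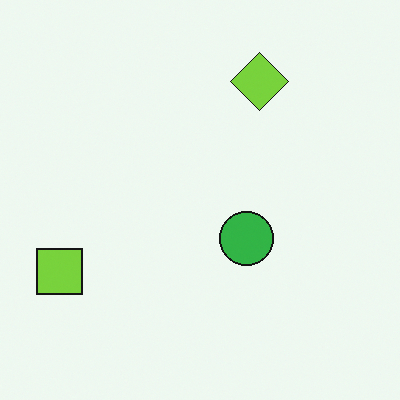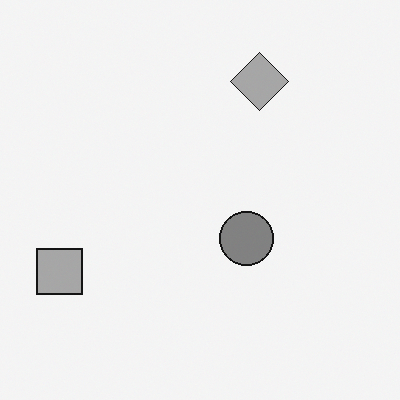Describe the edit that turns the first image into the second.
It was converted to grayscale.

All color is removed — every shape is now a shade of grey.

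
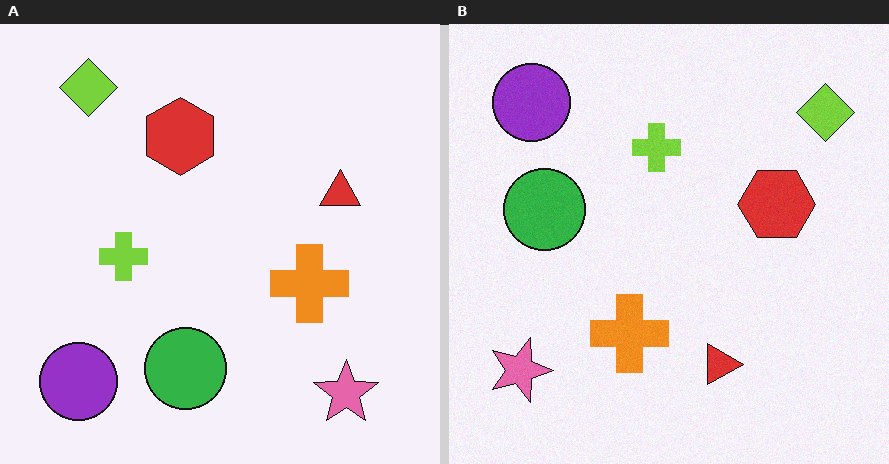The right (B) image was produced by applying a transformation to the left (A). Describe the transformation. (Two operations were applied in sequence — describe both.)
This is the original image rotated 90° clockwise, then degraded with subtle gaussian noise.

The lime diamond sits in the top-left of the left (A) image and the top-right of the right (B) — consistent with a whole-image 90° clockwise rotation. Random speckle covers the whole image, including the flat background.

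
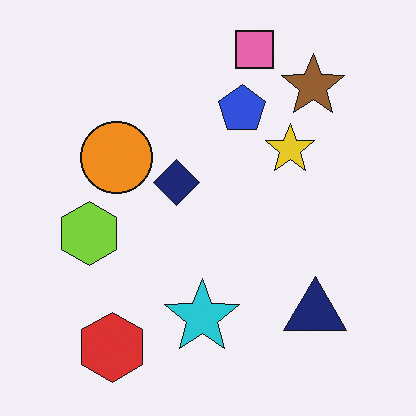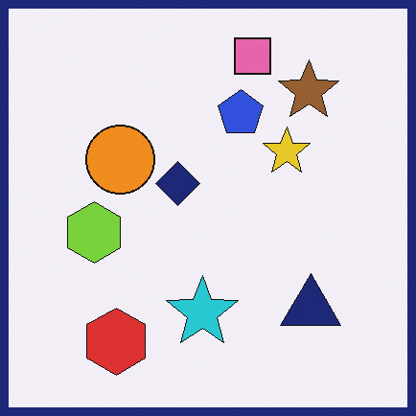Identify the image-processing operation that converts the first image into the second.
The second image is the first framed with a navy border.

A solid navy frame runs around the edge of the second image, with the content slightly shrunk inside it.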